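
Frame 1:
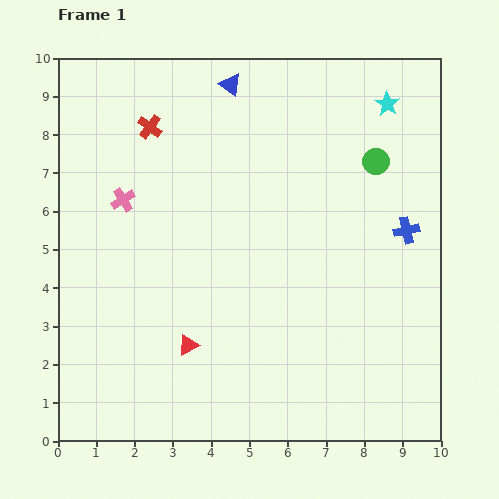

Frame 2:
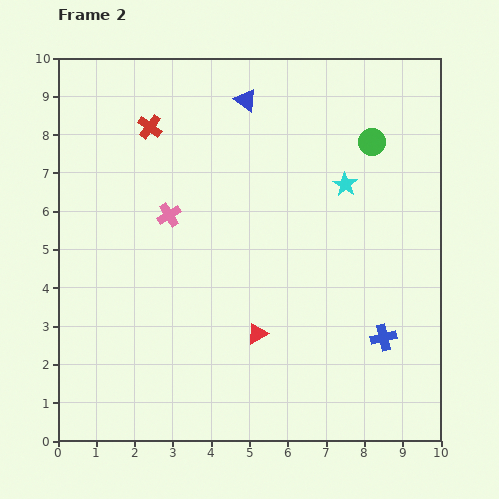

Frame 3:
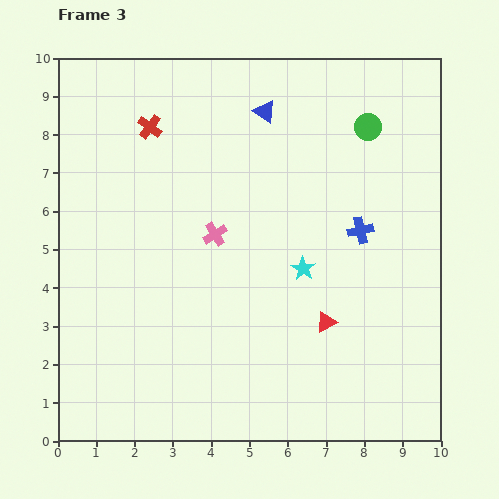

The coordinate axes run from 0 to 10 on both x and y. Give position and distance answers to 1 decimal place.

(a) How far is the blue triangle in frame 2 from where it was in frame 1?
0.6

The blue triangle moved from (4.5, 9.3) to (4.9, 8.9), a distance of √(0.4² + 0.4²) ≈ 0.6.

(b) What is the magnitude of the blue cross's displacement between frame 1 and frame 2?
2.9

The blue cross moved from (9.1, 5.5) to (8.5, 2.7), a distance of √(0.6² + 2.8²) ≈ 2.9.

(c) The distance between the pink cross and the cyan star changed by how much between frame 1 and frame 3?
-4.8

Distance in frame 1: 7.3. Distance in frame 3: 2.5.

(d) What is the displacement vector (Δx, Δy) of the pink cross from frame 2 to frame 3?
(1.2, -0.5)

The pink cross was at (2.9, 5.9) in frame 2 and (4.1, 5.4) in frame 3.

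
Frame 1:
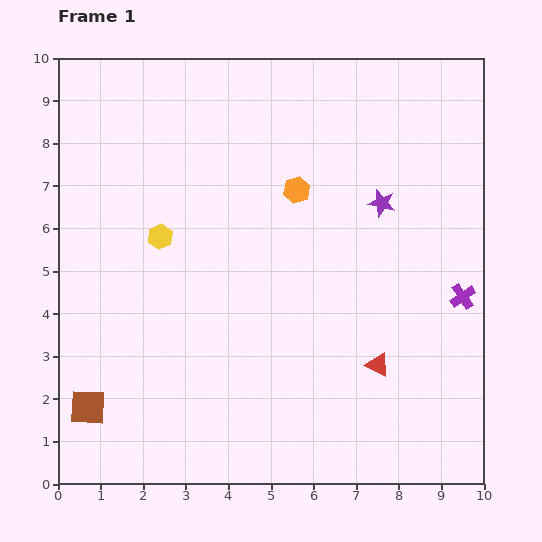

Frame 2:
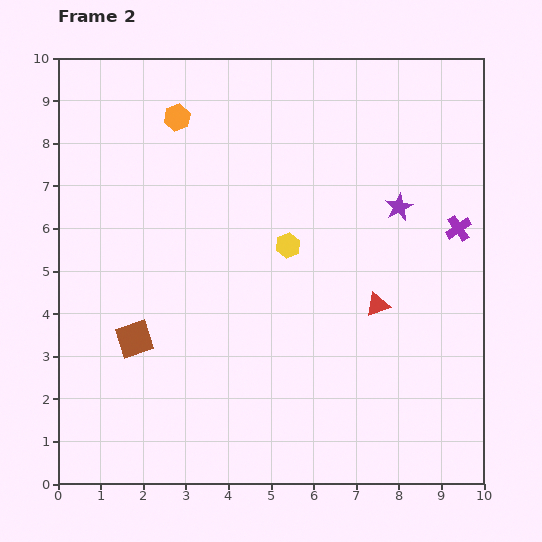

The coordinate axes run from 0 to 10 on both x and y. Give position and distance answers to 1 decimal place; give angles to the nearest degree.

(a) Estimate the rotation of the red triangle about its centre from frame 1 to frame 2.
46° counter-clockwise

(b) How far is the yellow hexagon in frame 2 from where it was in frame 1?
3.0

The yellow hexagon moved from (2.4, 5.8) to (5.4, 5.6), a distance of √(3.0² + 0.2²) ≈ 3.0.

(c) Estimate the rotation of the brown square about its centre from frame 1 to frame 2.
21° counter-clockwise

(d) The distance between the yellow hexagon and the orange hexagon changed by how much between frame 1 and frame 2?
+0.6

Distance in frame 1: 3.4. Distance in frame 2: 4.0.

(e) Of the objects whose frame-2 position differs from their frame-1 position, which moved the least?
the purple star

(moved 0.4)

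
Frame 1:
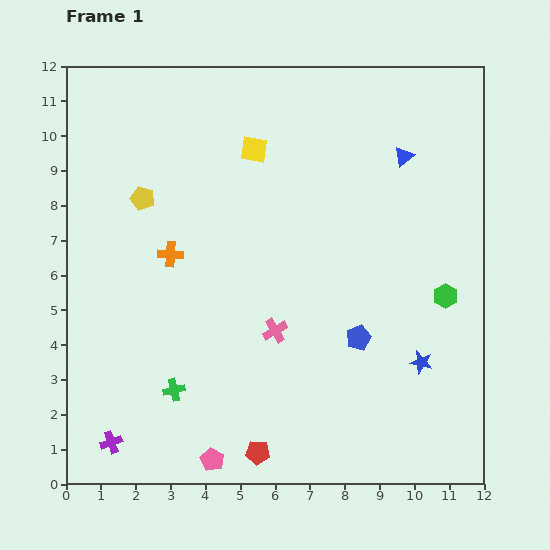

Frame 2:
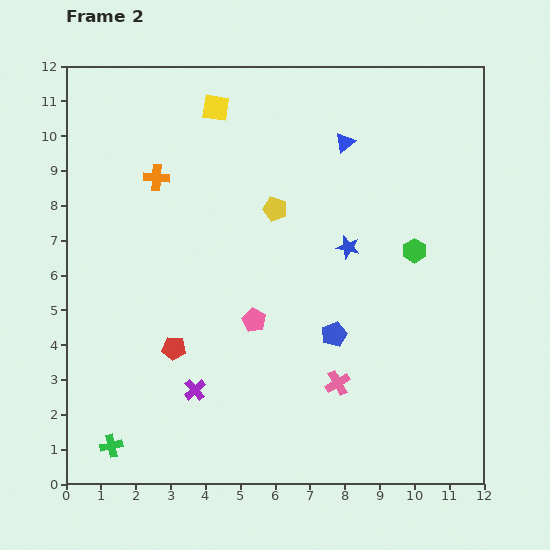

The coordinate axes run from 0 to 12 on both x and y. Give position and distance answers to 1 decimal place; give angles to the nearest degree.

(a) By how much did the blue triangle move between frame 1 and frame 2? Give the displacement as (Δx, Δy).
(-1.7, 0.4)

The blue triangle was at (9.7, 9.4) in frame 1 and (8.0, 9.8) in frame 2.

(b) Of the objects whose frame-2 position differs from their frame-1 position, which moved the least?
the blue pentagon

(moved 0.7)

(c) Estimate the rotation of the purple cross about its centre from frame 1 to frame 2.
22° counter-clockwise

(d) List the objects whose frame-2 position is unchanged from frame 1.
none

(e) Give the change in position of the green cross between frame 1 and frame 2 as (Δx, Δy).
(-1.8, -1.6)

The green cross was at (3.1, 2.7) in frame 1 and (1.3, 1.1) in frame 2.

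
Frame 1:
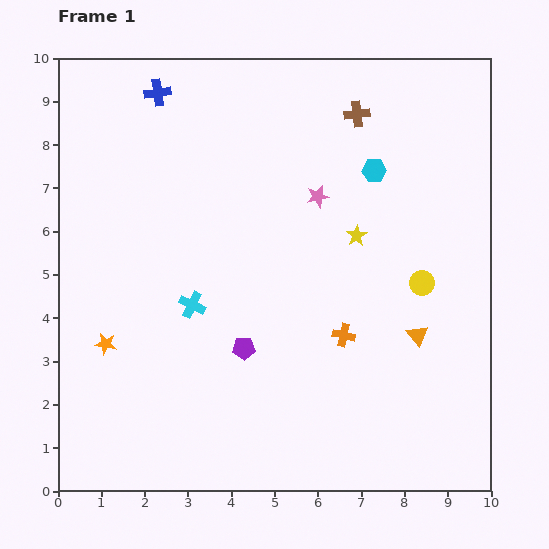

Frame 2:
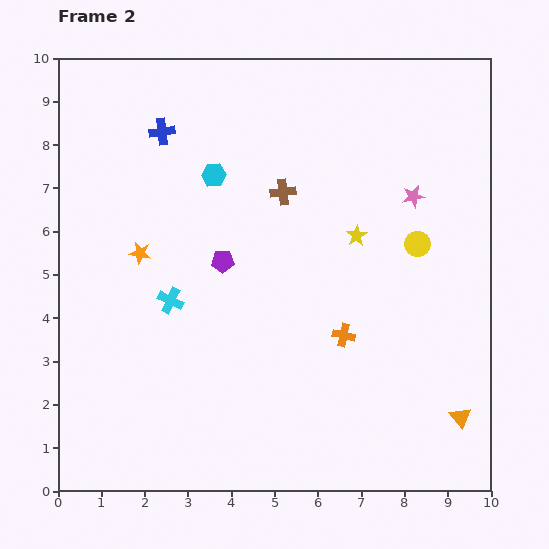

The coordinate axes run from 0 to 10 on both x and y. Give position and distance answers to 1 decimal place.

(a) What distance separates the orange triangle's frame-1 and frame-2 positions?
2.1

The orange triangle moved from (8.3, 3.6) to (9.3, 1.7), a distance of √(1.0² + 1.9²) ≈ 2.1.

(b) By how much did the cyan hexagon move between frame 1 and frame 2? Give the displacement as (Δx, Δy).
(-3.7, -0.1)

The cyan hexagon was at (7.3, 7.4) in frame 1 and (3.6, 7.3) in frame 2.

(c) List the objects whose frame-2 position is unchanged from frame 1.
the yellow star, the orange cross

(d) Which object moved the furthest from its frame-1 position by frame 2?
the cyan hexagon

(moved 3.7; next 2.5)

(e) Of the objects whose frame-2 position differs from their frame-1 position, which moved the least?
the cyan cross

(moved 0.5)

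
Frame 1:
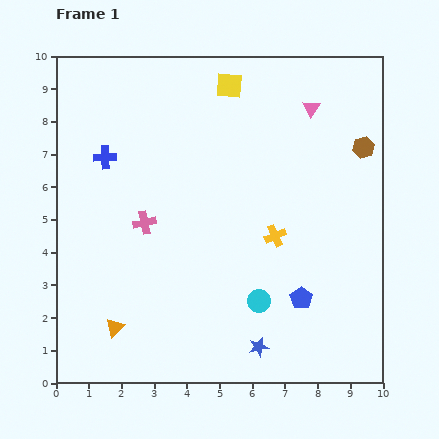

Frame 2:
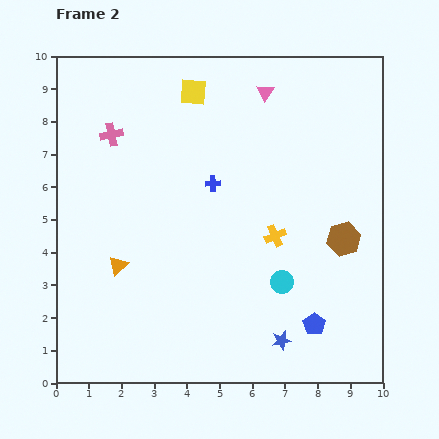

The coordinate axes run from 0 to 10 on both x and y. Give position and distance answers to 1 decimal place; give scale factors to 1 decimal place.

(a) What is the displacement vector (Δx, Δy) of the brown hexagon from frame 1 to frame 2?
(-0.6, -2.8)

The brown hexagon was at (9.4, 7.2) in frame 1 and (8.8, 4.4) in frame 2.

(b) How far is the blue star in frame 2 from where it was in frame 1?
0.7

The blue star moved from (6.2, 1.1) to (6.9, 1.3), a distance of √(0.7² + 0.2²) ≈ 0.7.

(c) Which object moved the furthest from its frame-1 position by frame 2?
the blue cross

(moved 3.4; next 2.9)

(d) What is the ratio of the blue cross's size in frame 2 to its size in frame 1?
0.7×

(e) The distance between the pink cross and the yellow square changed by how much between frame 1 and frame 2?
-2.1

Distance in frame 1: 4.9. Distance in frame 2: 2.8.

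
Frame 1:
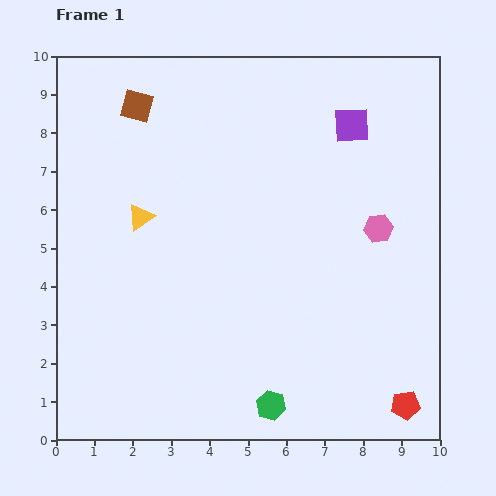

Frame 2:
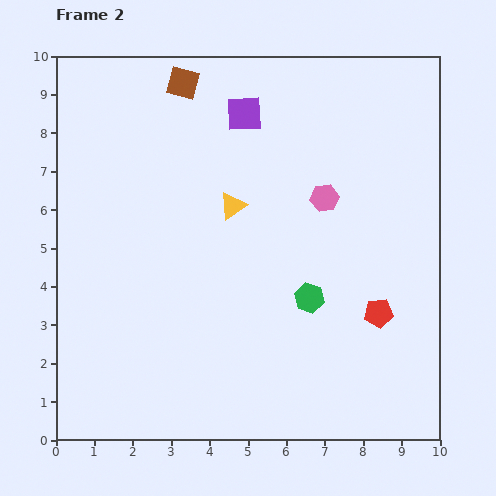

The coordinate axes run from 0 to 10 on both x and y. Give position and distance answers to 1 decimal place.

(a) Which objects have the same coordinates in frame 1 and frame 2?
none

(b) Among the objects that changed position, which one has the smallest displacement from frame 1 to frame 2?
the brown square

(moved 1.3)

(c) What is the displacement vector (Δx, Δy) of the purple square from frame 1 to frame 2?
(-2.8, 0.3)

The purple square was at (7.7, 8.2) in frame 1 and (4.9, 8.5) in frame 2.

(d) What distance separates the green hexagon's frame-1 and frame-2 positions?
3.0

The green hexagon moved from (5.6, 0.9) to (6.6, 3.7), a distance of √(1.0² + 2.8²) ≈ 3.0.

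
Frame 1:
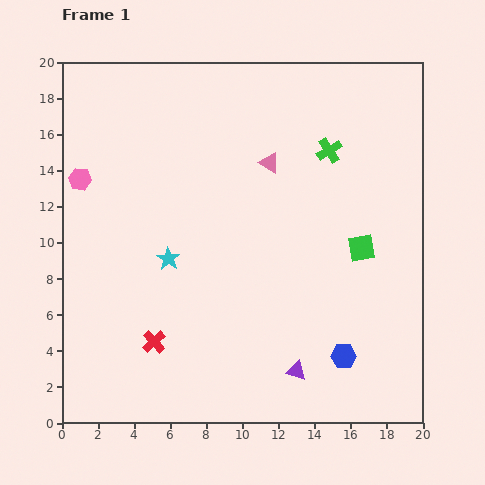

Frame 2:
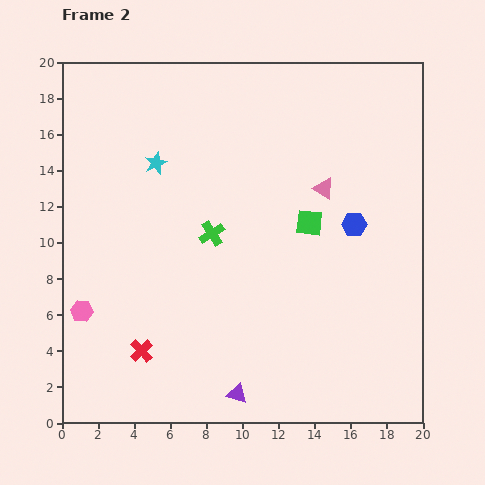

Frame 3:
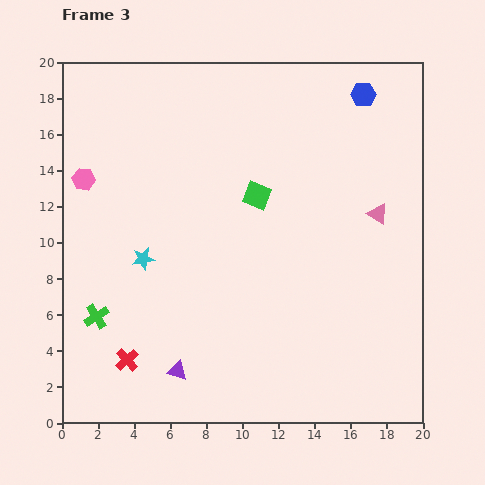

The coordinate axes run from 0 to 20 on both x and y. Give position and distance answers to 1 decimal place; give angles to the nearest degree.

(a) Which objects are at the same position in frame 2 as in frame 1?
none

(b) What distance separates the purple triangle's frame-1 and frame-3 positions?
6.6

The purple triangle moved from (13.0, 2.9) to (6.4, 2.9), a distance of √(6.6² + 0.0²) ≈ 6.6.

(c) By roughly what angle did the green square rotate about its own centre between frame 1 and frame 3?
33° clockwise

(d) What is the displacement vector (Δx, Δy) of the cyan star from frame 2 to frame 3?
(-0.7, -5.3)

The cyan star was at (5.2, 14.4) in frame 2 and (4.5, 9.1) in frame 3.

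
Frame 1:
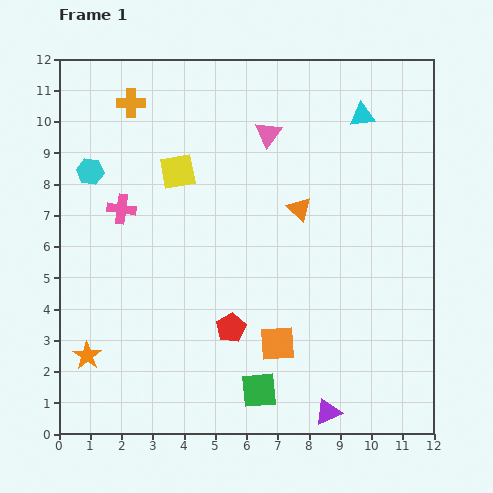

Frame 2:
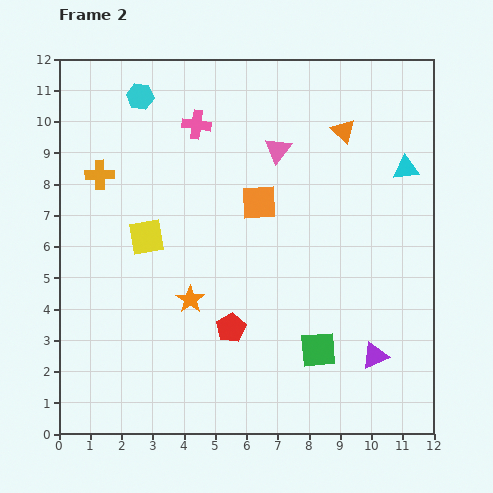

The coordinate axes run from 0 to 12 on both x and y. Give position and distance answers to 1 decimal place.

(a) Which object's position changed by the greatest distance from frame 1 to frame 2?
the orange square

(moved 4.5; next 3.8)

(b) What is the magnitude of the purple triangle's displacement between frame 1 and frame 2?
2.3

The purple triangle moved from (8.6, 0.7) to (10.1, 2.5), a distance of √(1.5² + 1.8²) ≈ 2.3.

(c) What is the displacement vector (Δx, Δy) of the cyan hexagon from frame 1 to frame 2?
(1.6, 2.4)

The cyan hexagon was at (1.0, 8.4) in frame 1 and (2.6, 10.8) in frame 2.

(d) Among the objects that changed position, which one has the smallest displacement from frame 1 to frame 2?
the pink triangle

(moved 0.6)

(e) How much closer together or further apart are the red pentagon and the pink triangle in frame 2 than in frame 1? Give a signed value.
-0.4

Distance in frame 1: 6.3. Distance in frame 2: 5.9.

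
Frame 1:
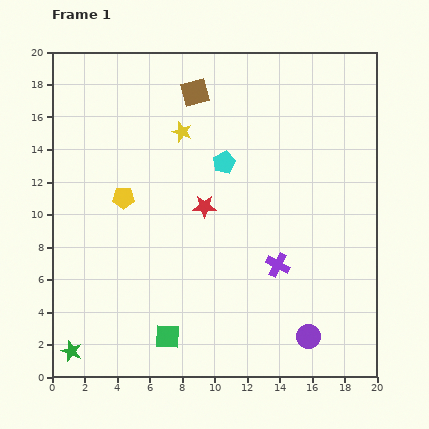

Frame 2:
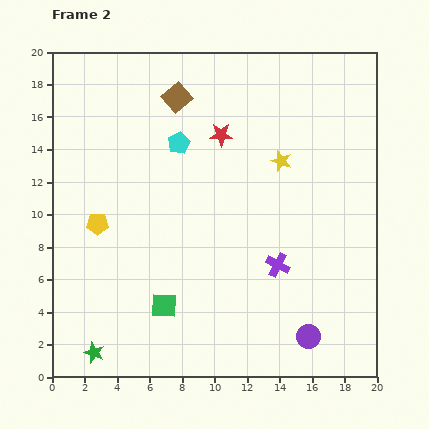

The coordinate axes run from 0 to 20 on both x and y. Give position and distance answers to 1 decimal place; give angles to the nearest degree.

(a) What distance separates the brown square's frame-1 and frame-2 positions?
1.1

The brown square moved from (8.8, 17.5) to (7.7, 17.2), a distance of √(1.1² + 0.3²) ≈ 1.1.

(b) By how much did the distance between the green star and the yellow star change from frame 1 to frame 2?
+1.4

Distance in frame 1: 15.1. Distance in frame 2: 16.5.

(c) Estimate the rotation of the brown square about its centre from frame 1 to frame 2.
26° counter-clockwise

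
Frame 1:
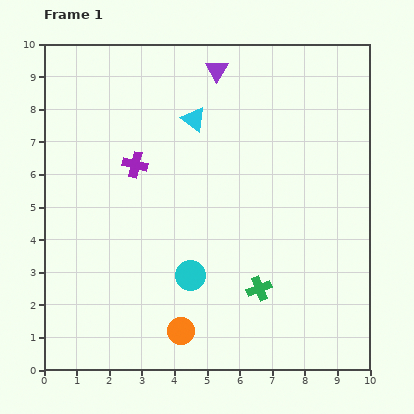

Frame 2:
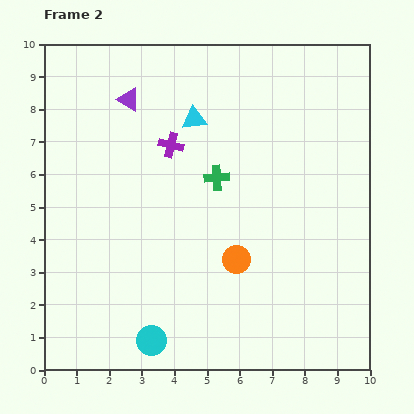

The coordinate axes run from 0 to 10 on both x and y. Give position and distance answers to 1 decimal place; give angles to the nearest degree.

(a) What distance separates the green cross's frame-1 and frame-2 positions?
3.6

The green cross moved from (6.6, 2.5) to (5.3, 5.9), a distance of √(1.3² + 3.4²) ≈ 3.6.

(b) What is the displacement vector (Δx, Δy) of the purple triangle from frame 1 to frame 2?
(-2.7, -0.9)

The purple triangle was at (5.3, 9.2) in frame 1 and (2.6, 8.3) in frame 2.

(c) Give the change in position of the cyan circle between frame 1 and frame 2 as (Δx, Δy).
(-1.2, -2.0)

The cyan circle was at (4.5, 2.9) in frame 1 and (3.3, 0.9) in frame 2.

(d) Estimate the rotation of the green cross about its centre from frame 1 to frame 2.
17° clockwise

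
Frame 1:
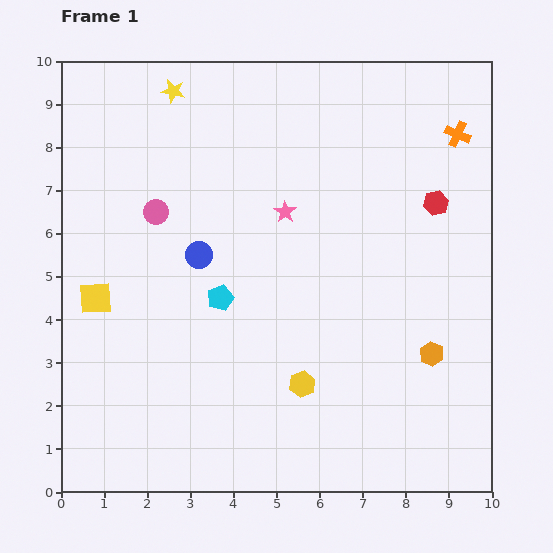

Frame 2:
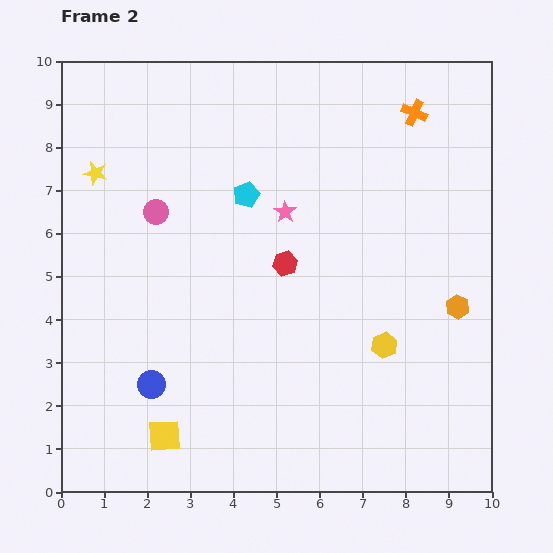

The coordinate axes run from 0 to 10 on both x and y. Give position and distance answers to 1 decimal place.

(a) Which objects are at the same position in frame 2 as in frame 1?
the pink circle, the pink star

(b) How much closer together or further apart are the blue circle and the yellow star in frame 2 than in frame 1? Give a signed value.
+1.3

Distance in frame 1: 3.8. Distance in frame 2: 5.1.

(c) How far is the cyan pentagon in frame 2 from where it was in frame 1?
2.5

The cyan pentagon moved from (3.7, 4.5) to (4.3, 6.9), a distance of √(0.6² + 2.4²) ≈ 2.5.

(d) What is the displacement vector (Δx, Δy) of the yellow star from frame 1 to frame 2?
(-1.8, -1.9)

The yellow star was at (2.6, 9.3) in frame 1 and (0.8, 7.4) in frame 2.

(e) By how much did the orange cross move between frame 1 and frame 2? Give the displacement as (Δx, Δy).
(-1.0, 0.5)

The orange cross was at (9.2, 8.3) in frame 1 and (8.2, 8.8) in frame 2.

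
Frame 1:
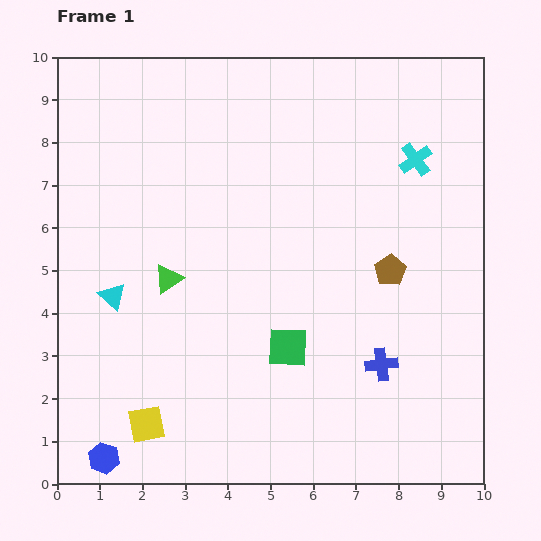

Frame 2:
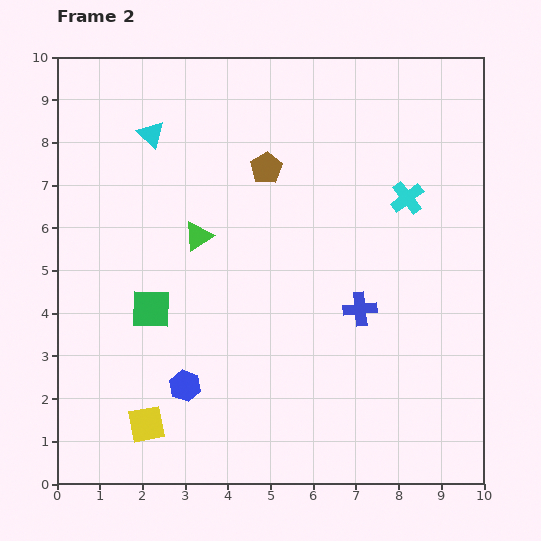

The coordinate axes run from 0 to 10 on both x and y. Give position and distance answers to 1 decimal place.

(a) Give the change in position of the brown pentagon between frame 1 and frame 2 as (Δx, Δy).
(-2.9, 2.4)

The brown pentagon was at (7.8, 5.0) in frame 1 and (4.9, 7.4) in frame 2.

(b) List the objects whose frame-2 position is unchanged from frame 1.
the yellow square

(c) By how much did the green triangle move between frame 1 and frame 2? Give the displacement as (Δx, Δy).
(0.7, 1.0)

The green triangle was at (2.6, 4.8) in frame 1 and (3.3, 5.8) in frame 2.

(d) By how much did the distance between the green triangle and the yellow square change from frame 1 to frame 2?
+1.2

Distance in frame 1: 3.4. Distance in frame 2: 4.6.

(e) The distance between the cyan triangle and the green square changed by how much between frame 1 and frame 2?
-0.2

Distance in frame 1: 4.3. Distance in frame 2: 4.1.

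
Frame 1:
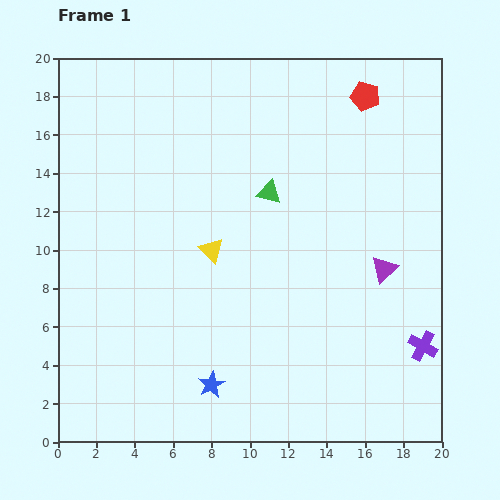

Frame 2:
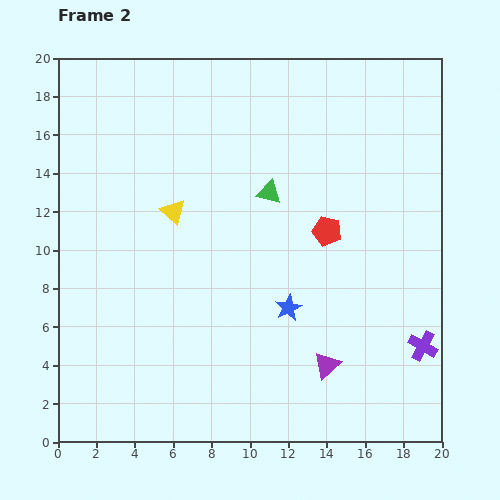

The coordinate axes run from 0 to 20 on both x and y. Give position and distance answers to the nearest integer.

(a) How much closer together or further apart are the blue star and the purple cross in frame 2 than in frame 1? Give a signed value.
-4

Distance in frame 1: 11. Distance in frame 2: 7.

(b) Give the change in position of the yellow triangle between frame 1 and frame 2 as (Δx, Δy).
(-2, 2)

The yellow triangle was at (8, 10) in frame 1 and (6, 12) in frame 2.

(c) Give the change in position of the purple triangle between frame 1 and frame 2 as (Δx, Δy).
(-3, -5)

The purple triangle was at (17, 9) in frame 1 and (14, 4) in frame 2.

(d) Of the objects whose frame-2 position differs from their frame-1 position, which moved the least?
the yellow triangle

(moved 3)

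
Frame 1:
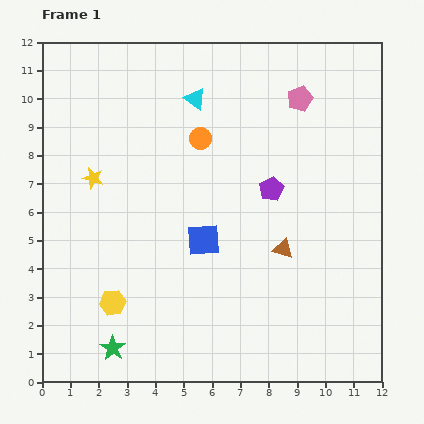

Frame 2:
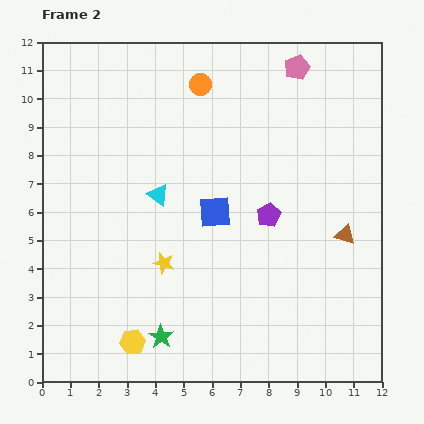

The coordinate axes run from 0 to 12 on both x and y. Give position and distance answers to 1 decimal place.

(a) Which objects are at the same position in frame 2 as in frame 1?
none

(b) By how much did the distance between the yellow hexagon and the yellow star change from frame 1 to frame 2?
-1.5

Distance in frame 1: 4.5. Distance in frame 2: 3.0.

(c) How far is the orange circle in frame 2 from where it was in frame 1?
1.9

The orange circle moved from (5.6, 8.6) to (5.6, 10.5), a distance of √(0.0² + 1.9²) ≈ 1.9.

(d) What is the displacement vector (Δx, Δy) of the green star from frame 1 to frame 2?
(1.7, 0.4)

The green star was at (2.5, 1.2) in frame 1 and (4.2, 1.6) in frame 2.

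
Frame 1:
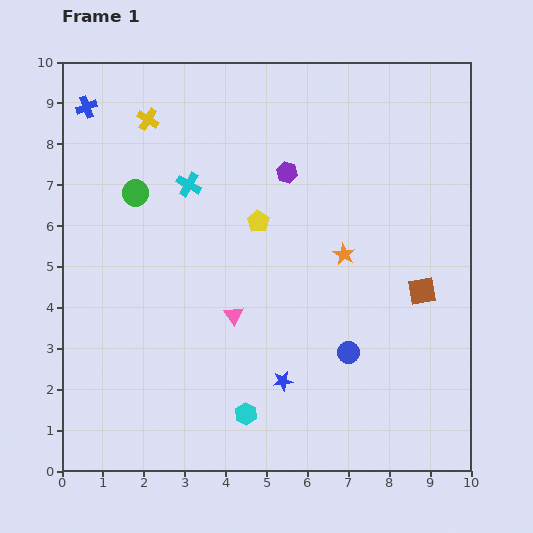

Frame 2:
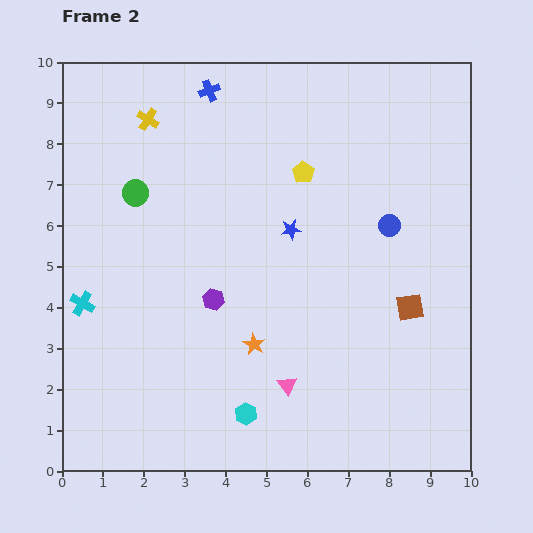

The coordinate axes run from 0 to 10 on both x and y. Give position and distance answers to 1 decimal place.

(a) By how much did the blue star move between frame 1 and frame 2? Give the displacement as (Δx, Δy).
(0.2, 3.7)

The blue star was at (5.4, 2.2) in frame 1 and (5.6, 5.9) in frame 2.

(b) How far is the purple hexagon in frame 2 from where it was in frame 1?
3.6

The purple hexagon moved from (5.5, 7.3) to (3.7, 4.2), a distance of √(1.8² + 3.1²) ≈ 3.6.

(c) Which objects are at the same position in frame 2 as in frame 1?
the green circle, the cyan hexagon, the yellow cross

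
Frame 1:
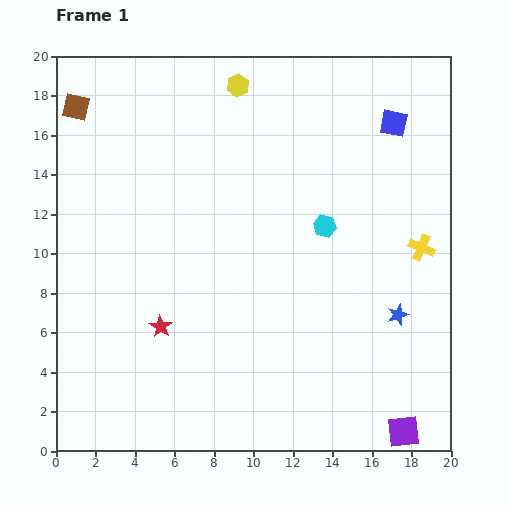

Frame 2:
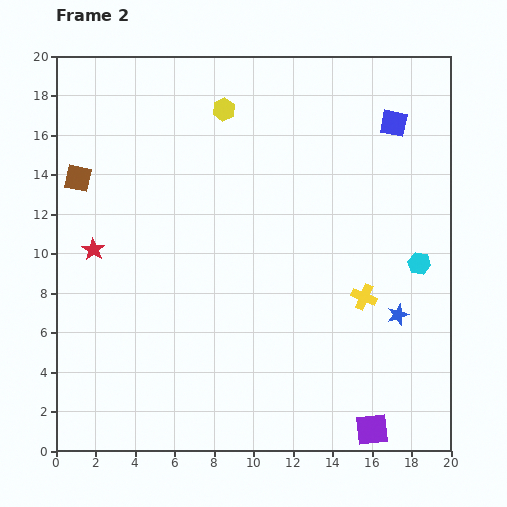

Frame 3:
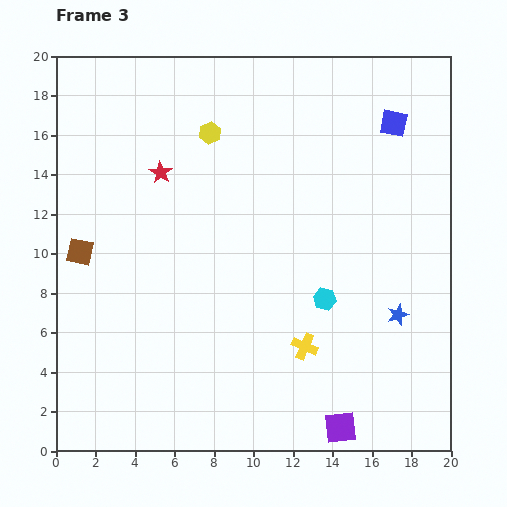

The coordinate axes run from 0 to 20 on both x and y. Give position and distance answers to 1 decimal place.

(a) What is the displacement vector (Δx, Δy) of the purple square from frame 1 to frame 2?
(-1.6, 0.1)

The purple square was at (17.6, 1.0) in frame 1 and (16.0, 1.1) in frame 2.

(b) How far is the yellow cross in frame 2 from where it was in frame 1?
3.8

The yellow cross moved from (18.5, 10.3) to (15.6, 7.8), a distance of √(2.9² + 2.5²) ≈ 3.8.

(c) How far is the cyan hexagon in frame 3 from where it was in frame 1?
3.7

The cyan hexagon moved from (13.6, 11.4) to (13.6, 7.7), a distance of √(0.0² + 3.7²) ≈ 3.7.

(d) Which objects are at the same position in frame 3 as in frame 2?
the blue square, the blue star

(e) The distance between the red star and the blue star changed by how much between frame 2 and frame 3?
-1.7

Distance in frame 2: 15.7. Distance in frame 3: 14.0.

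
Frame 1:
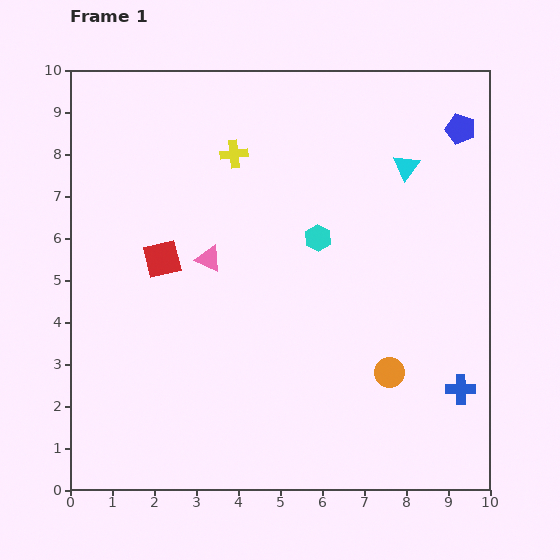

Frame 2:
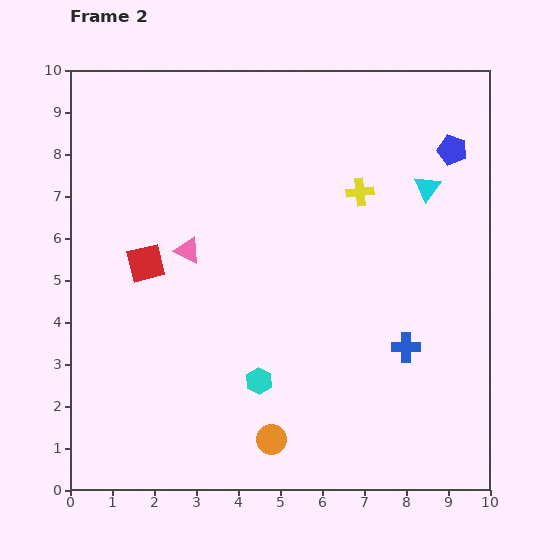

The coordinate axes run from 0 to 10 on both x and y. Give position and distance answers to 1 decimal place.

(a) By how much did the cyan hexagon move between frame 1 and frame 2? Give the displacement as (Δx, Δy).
(-1.4, -3.4)

The cyan hexagon was at (5.9, 6.0) in frame 1 and (4.5, 2.6) in frame 2.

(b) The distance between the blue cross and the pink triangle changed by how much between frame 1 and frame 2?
-1.1

Distance in frame 1: 6.8. Distance in frame 2: 5.7.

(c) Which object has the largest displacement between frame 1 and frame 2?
the cyan hexagon

(moved 3.7; next 3.2)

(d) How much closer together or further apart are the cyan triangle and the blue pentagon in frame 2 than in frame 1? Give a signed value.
-0.5

Distance in frame 1: 1.6. Distance in frame 2: 1.1.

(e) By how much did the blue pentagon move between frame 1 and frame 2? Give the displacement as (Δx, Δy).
(-0.2, -0.5)

The blue pentagon was at (9.3, 8.6) in frame 1 and (9.1, 8.1) in frame 2.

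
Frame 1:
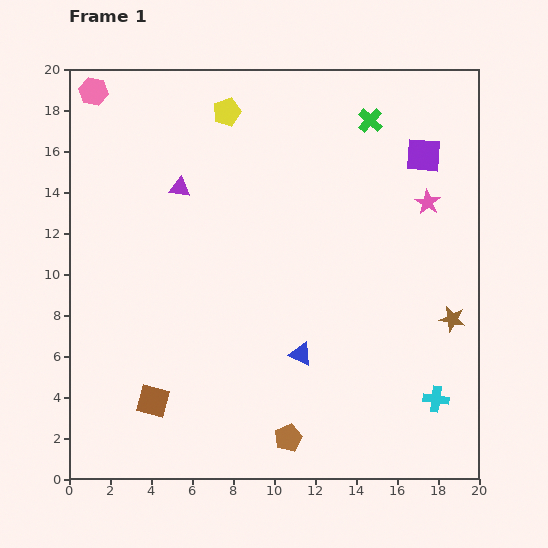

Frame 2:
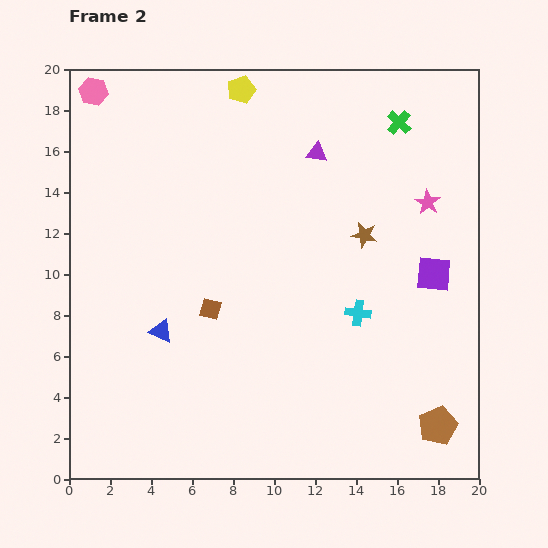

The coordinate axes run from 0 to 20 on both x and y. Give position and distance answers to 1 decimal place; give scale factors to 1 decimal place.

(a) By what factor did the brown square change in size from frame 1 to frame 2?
0.6×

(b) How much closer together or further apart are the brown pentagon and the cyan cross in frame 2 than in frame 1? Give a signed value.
-0.7

Distance in frame 1: 7.4. Distance in frame 2: 6.7.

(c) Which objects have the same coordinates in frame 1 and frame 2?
the pink hexagon, the pink star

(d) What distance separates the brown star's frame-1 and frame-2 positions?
5.9

The brown star moved from (18.7, 7.8) to (14.4, 11.9), a distance of √(4.3² + 4.1²) ≈ 5.9.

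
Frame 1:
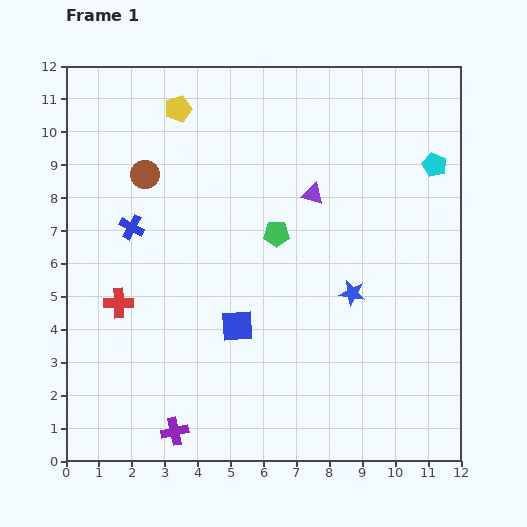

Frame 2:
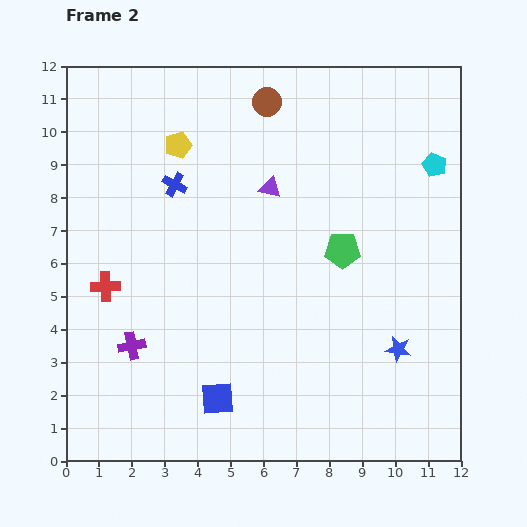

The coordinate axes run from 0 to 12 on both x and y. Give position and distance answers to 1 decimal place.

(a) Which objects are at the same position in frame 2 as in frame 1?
the cyan pentagon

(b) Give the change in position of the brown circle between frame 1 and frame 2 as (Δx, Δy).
(3.7, 2.2)

The brown circle was at (2.4, 8.7) in frame 1 and (6.1, 10.9) in frame 2.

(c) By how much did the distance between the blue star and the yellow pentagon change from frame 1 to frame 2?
+1.4

Distance in frame 1: 7.7. Distance in frame 2: 9.1.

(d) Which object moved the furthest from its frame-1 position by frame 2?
the brown circle

(moved 4.3; next 2.9)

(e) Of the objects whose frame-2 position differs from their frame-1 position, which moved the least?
the red cross

(moved 0.6)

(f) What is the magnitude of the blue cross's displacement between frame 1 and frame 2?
1.8

The blue cross moved from (2.0, 7.1) to (3.3, 8.4), a distance of √(1.3² + 1.3²) ≈ 1.8.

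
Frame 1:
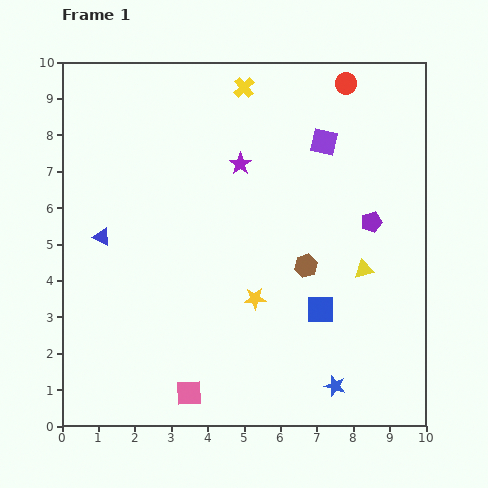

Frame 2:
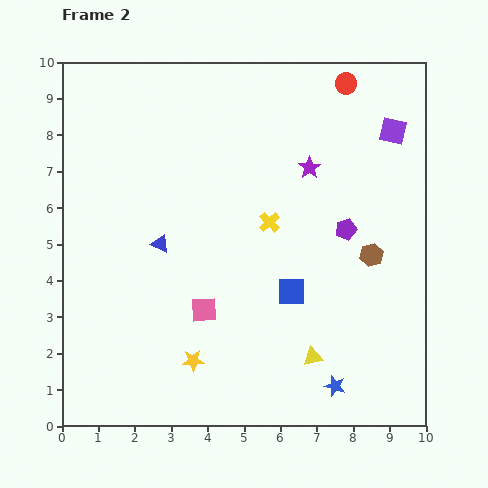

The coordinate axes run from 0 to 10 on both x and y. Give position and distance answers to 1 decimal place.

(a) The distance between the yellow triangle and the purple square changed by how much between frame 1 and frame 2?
+2.9

Distance in frame 1: 3.7. Distance in frame 2: 6.6.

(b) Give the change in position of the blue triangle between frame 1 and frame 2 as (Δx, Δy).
(1.6, -0.2)

The blue triangle was at (1.1, 5.2) in frame 1 and (2.7, 5.0) in frame 2.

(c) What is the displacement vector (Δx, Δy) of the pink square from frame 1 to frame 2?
(0.4, 2.3)

The pink square was at (3.5, 0.9) in frame 1 and (3.9, 3.2) in frame 2.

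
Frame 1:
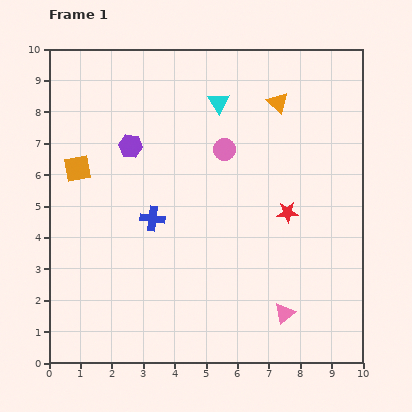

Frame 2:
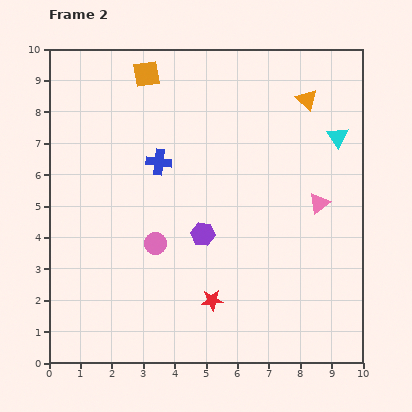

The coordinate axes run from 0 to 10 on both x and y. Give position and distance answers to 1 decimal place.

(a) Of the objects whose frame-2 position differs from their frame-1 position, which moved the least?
the orange triangle

(moved 0.9)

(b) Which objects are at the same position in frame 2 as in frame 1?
none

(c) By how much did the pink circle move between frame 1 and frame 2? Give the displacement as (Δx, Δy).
(-2.2, -3.0)

The pink circle was at (5.6, 6.8) in frame 1 and (3.4, 3.8) in frame 2.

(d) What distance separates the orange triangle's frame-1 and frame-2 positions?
0.9

The orange triangle moved from (7.3, 8.3) to (8.2, 8.4), a distance of √(0.9² + 0.1²) ≈ 0.9.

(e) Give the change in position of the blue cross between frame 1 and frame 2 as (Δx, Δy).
(0.2, 1.8)

The blue cross was at (3.3, 4.6) in frame 1 and (3.5, 6.4) in frame 2.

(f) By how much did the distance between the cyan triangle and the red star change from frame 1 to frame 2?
+2.5

Distance in frame 1: 4.1. Distance in frame 2: 6.6.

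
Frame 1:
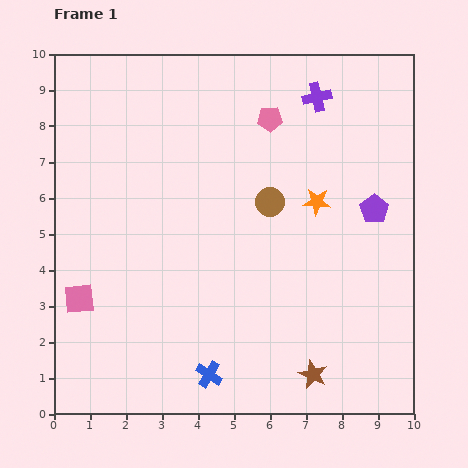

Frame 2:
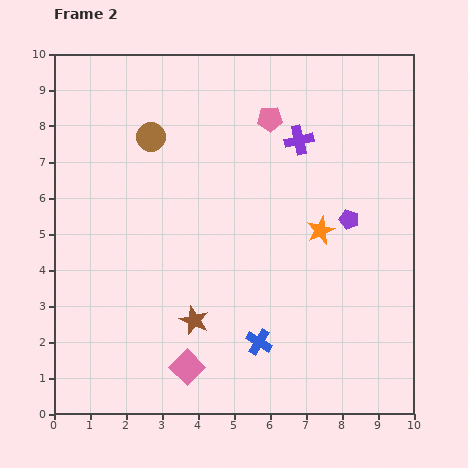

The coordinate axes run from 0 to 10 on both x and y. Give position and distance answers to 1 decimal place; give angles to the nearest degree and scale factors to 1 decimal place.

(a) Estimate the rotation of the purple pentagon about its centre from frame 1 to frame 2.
20° counter-clockwise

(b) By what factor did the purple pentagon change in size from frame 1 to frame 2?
0.7×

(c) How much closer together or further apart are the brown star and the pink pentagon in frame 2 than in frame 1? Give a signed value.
-1.2

Distance in frame 1: 7.2. Distance in frame 2: 6.0.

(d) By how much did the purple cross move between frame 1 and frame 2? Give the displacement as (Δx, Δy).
(-0.5, -1.2)

The purple cross was at (7.3, 8.8) in frame 1 and (6.8, 7.6) in frame 2.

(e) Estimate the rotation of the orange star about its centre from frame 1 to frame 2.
27° counter-clockwise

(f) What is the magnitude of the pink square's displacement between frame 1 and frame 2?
3.6

The pink square moved from (0.7, 3.2) to (3.7, 1.3), a distance of √(3.0² + 1.9²) ≈ 3.6.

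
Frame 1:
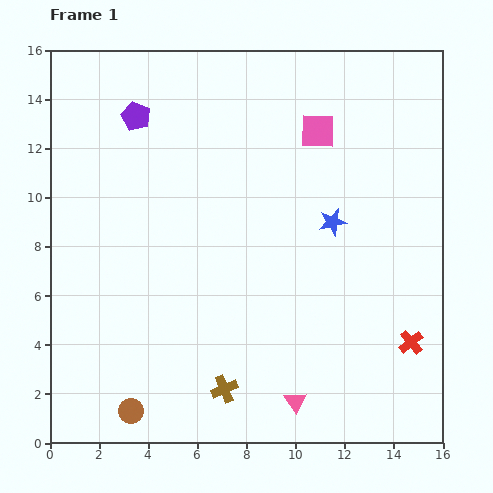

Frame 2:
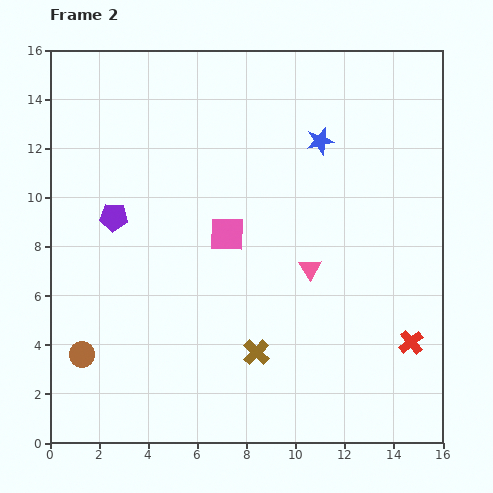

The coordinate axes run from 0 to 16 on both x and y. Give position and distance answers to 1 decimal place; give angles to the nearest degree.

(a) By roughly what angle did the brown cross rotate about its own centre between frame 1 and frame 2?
23° counter-clockwise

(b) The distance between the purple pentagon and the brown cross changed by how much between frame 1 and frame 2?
-3.7

Distance in frame 1: 11.7. Distance in frame 2: 8.0.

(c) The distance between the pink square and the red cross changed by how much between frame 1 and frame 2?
-0.7

Distance in frame 1: 9.4. Distance in frame 2: 8.7.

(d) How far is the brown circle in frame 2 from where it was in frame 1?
3.0

The brown circle moved from (3.3, 1.3) to (1.3, 3.6), a distance of √(2.0² + 2.3²) ≈ 3.0.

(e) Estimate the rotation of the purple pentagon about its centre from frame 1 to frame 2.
21° counter-clockwise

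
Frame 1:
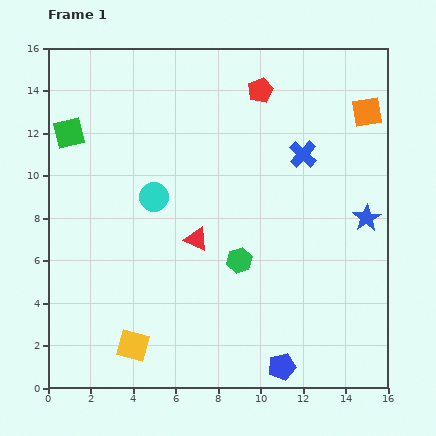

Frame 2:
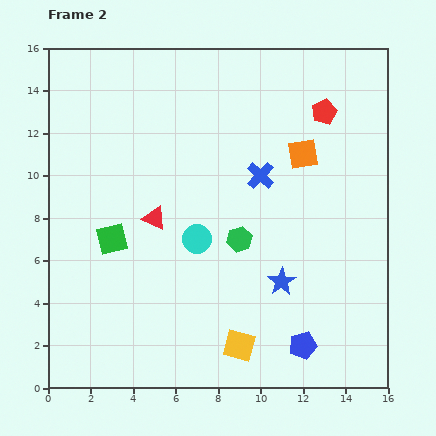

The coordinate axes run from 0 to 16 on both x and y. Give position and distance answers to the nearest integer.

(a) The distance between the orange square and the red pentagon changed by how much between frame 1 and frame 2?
-3

Distance in frame 1: 5. Distance in frame 2: 2.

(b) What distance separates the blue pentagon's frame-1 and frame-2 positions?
1

The blue pentagon moved from (11, 1) to (12, 2), a distance of √(1² + 1²) ≈ 1.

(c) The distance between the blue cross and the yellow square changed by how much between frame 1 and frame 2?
-4

Distance in frame 1: 12. Distance in frame 2: 8.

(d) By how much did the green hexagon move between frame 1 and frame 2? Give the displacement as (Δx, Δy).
(0, 1)

The green hexagon was at (9, 6) in frame 1 and (9, 7) in frame 2.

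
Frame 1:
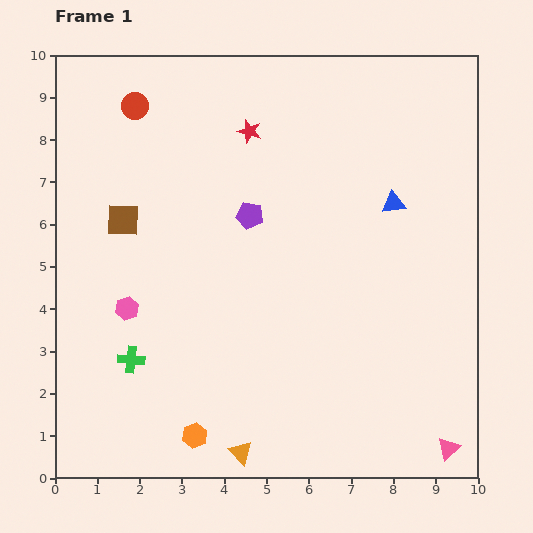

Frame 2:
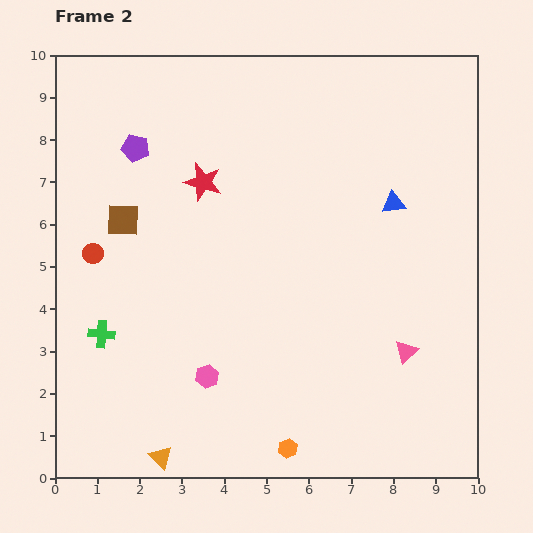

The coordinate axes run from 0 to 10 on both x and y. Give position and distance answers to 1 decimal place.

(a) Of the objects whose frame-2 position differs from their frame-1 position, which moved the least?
the green cross

(moved 0.9)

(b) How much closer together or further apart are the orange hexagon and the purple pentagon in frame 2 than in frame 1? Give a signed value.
+2.6

Distance in frame 1: 5.4. Distance in frame 2: 8.0.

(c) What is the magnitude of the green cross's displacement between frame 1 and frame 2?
0.9

The green cross moved from (1.8, 2.8) to (1.1, 3.4), a distance of √(0.7² + 0.6²) ≈ 0.9.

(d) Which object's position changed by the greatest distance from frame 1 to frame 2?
the red circle

(moved 3.6; next 3.1)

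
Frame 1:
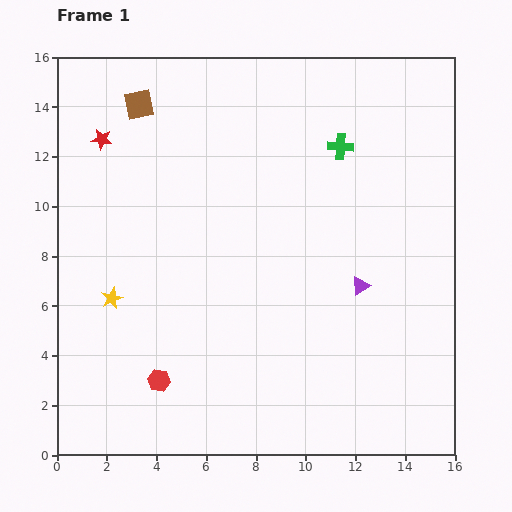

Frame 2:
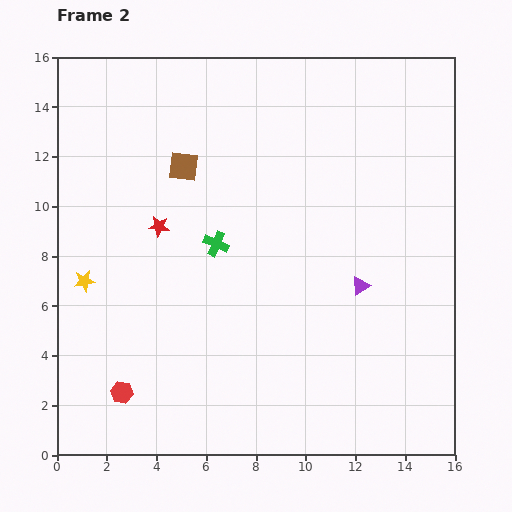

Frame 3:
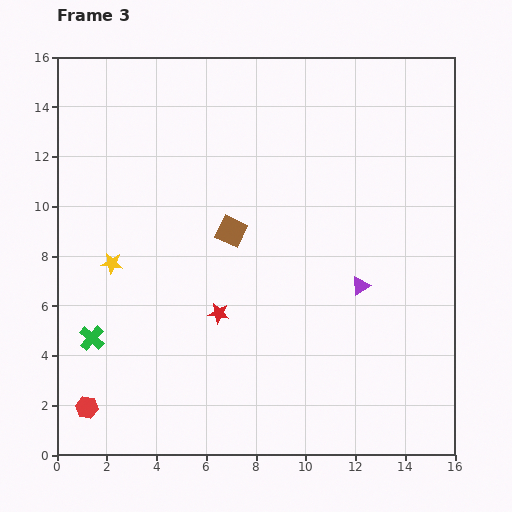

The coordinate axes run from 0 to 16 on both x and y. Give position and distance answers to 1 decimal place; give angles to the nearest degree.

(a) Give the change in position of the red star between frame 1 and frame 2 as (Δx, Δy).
(2.3, -3.5)

The red star was at (1.8, 12.7) in frame 1 and (4.1, 9.2) in frame 2.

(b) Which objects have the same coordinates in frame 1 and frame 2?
the purple triangle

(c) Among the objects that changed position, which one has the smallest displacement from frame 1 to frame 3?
the yellow star

(moved 1.4)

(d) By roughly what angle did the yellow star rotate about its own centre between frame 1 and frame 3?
31° clockwise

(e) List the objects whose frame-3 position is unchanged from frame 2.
the purple triangle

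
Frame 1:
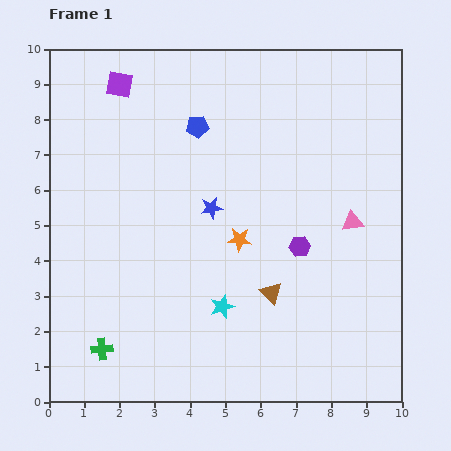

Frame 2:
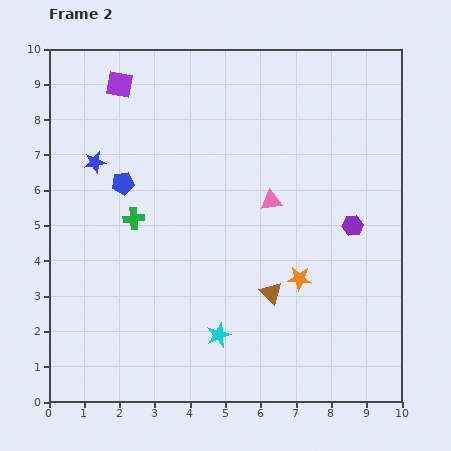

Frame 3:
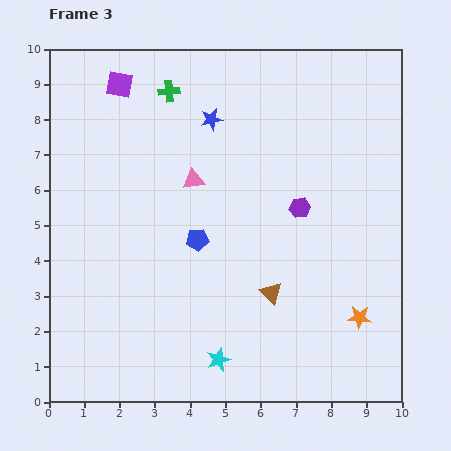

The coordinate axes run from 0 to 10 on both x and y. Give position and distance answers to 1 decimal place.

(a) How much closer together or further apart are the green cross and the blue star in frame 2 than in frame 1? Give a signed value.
-3.2

Distance in frame 1: 5.1. Distance in frame 2: 1.9.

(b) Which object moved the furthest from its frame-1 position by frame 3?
the green cross

(moved 7.5; next 4.7)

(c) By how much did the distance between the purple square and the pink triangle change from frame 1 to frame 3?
-4.3

Distance in frame 1: 7.7. Distance in frame 3: 3.4.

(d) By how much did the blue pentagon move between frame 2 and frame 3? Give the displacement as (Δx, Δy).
(2.1, -1.6)

The blue pentagon was at (2.1, 6.2) in frame 2 and (4.2, 4.6) in frame 3.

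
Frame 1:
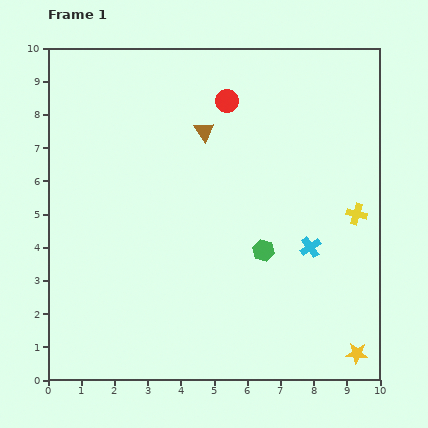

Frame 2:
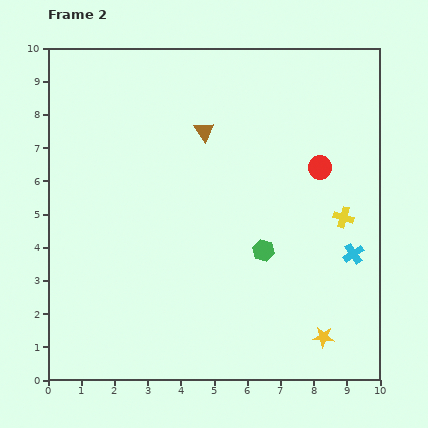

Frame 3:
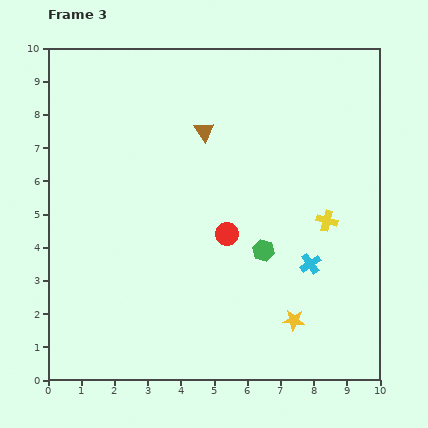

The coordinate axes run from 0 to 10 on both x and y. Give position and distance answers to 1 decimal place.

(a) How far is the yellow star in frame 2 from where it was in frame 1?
1.1

The yellow star moved from (9.3, 0.8) to (8.3, 1.3), a distance of √(1.0² + 0.5²) ≈ 1.1.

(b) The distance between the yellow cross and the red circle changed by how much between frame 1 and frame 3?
-2.2

Distance in frame 1: 5.2. Distance in frame 3: 3.0.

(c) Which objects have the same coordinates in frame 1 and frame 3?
the green hexagon, the brown triangle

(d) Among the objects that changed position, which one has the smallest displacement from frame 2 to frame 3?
the yellow cross

(moved 0.5)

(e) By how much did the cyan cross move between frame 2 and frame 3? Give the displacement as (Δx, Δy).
(-1.3, -0.3)

The cyan cross was at (9.2, 3.8) in frame 2 and (7.9, 3.5) in frame 3.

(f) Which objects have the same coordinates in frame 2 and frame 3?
the green hexagon, the brown triangle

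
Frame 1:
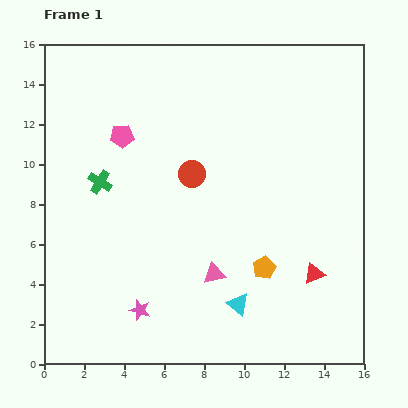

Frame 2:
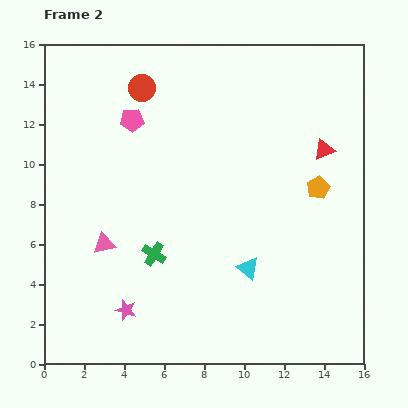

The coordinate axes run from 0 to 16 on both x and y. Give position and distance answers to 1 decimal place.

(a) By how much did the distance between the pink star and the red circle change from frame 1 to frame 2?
+3.8

Distance in frame 1: 7.3. Distance in frame 2: 11.1.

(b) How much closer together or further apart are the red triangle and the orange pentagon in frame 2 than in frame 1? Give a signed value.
-0.6

Distance in frame 1: 2.5. Distance in frame 2: 1.9.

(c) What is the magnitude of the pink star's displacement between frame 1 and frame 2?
0.7

The pink star moved from (4.8, 2.7) to (4.1, 2.7), a distance of √(0.7² + 0.0²) ≈ 0.7.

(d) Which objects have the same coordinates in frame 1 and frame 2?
none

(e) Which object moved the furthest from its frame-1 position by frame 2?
the red triangle

(moved 6.2; next 5.7)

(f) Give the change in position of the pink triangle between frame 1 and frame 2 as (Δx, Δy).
(-5.5, 1.5)

The pink triangle was at (8.5, 4.5) in frame 1 and (3.0, 6.0) in frame 2.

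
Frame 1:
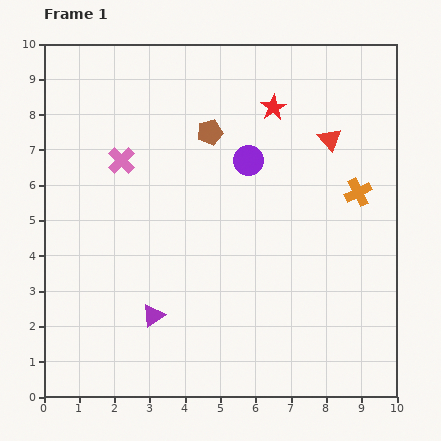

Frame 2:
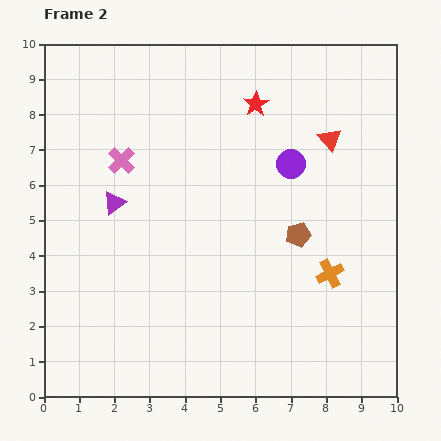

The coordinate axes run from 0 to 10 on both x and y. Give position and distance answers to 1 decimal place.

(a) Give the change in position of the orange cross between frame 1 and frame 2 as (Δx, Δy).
(-0.8, -2.3)

The orange cross was at (8.9, 5.8) in frame 1 and (8.1, 3.5) in frame 2.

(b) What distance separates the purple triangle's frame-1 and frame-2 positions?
3.4

The purple triangle moved from (3.1, 2.3) to (2.0, 5.5), a distance of √(1.1² + 3.2²) ≈ 3.4.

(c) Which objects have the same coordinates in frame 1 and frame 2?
the pink cross, the red triangle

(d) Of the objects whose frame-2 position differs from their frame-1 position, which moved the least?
the red star

(moved 0.5)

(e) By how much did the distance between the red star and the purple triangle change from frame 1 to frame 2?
-1.9

Distance in frame 1: 6.8. Distance in frame 2: 4.9.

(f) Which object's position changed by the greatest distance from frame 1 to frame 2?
the brown pentagon

(moved 3.8; next 3.4)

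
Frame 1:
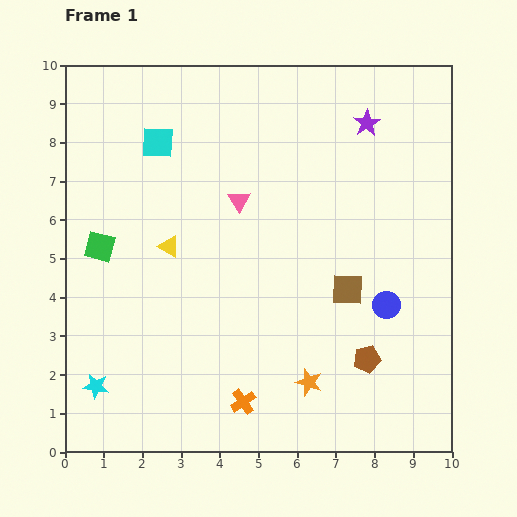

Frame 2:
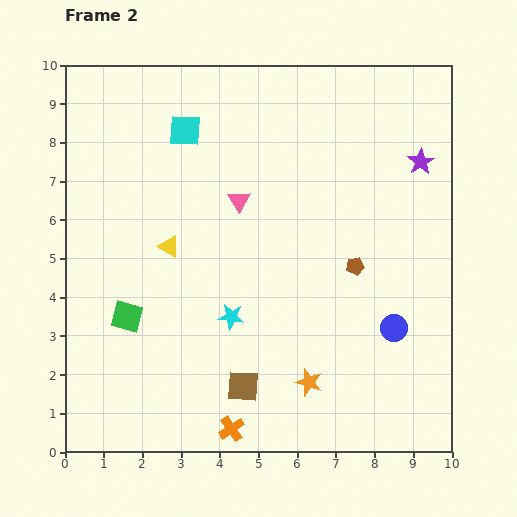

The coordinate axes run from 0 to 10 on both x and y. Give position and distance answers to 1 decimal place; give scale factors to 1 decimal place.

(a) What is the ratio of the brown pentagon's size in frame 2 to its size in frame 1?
0.7×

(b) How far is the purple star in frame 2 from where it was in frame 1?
1.7

The purple star moved from (7.8, 8.5) to (9.2, 7.5), a distance of √(1.4² + 1.0²) ≈ 1.7.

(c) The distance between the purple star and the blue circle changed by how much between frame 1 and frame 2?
-0.3

Distance in frame 1: 4.7. Distance in frame 2: 4.4.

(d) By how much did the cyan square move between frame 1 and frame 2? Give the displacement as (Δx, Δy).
(0.7, 0.3)

The cyan square was at (2.4, 8.0) in frame 1 and (3.1, 8.3) in frame 2.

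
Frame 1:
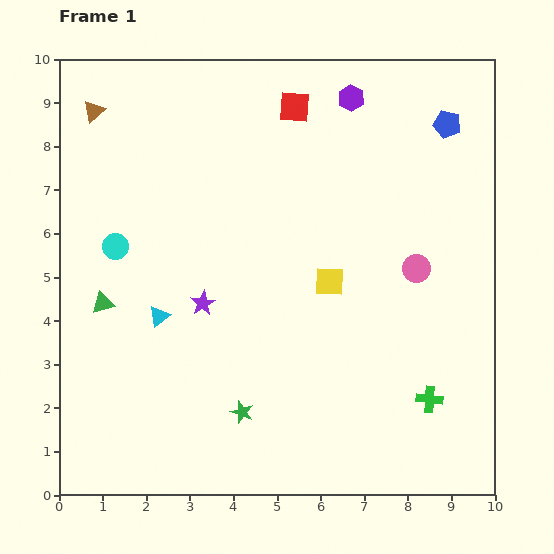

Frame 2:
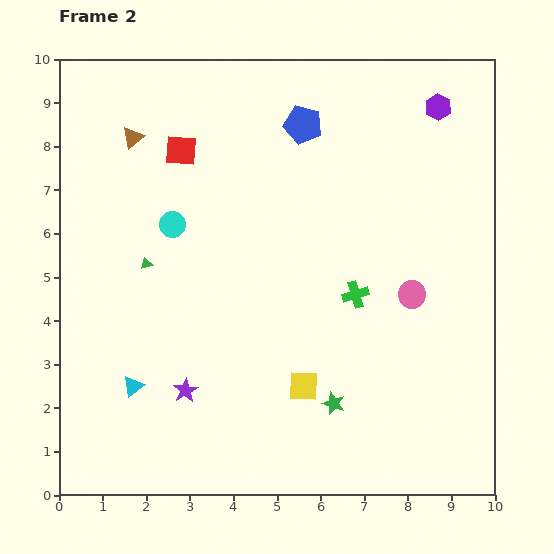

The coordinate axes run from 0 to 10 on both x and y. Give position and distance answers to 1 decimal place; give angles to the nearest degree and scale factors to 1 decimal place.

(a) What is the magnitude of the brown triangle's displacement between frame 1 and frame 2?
1.1

The brown triangle moved from (0.8, 8.8) to (1.7, 8.2), a distance of √(0.9² + 0.6²) ≈ 1.1.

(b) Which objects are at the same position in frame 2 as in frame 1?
none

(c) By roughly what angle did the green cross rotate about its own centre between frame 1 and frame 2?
23° counter-clockwise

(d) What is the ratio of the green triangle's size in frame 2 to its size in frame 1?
0.6×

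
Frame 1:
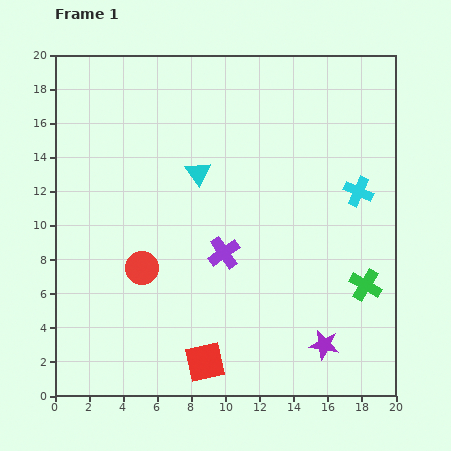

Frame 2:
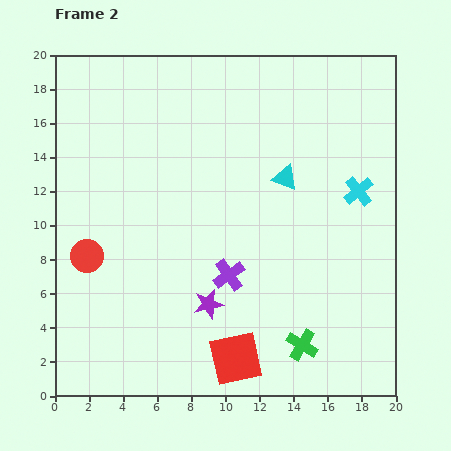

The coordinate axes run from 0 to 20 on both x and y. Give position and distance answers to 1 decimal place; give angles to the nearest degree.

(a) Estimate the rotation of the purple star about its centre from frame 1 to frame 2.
23° counter-clockwise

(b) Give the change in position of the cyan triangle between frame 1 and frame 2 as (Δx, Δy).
(5.1, -0.3)

The cyan triangle was at (8.4, 13.1) in frame 1 and (13.5, 12.8) in frame 2.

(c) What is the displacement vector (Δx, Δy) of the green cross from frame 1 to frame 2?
(-3.7, -3.5)

The green cross was at (18.2, 6.5) in frame 1 and (14.5, 3.0) in frame 2.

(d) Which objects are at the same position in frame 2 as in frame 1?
the cyan cross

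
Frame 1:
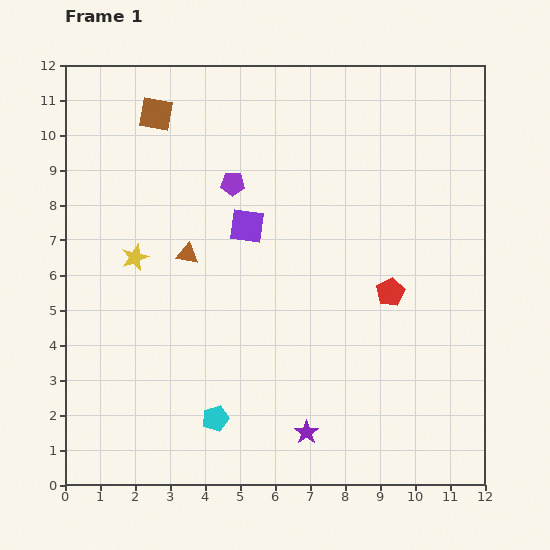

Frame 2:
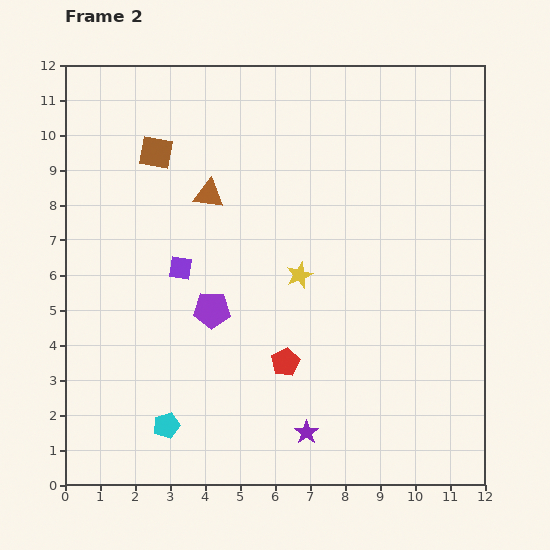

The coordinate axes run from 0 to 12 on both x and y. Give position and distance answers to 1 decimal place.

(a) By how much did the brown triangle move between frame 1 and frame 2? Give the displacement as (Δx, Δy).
(0.6, 1.7)

The brown triangle was at (3.5, 6.6) in frame 1 and (4.1, 8.3) in frame 2.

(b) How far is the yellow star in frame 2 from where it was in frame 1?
4.7

The yellow star moved from (2.0, 6.5) to (6.7, 6.0), a distance of √(4.7² + 0.5²) ≈ 4.7.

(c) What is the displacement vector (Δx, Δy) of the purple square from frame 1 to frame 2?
(-1.9, -1.2)

The purple square was at (5.2, 7.4) in frame 1 and (3.3, 6.2) in frame 2.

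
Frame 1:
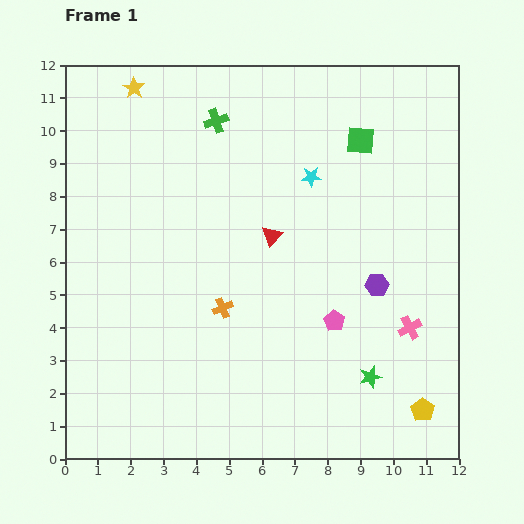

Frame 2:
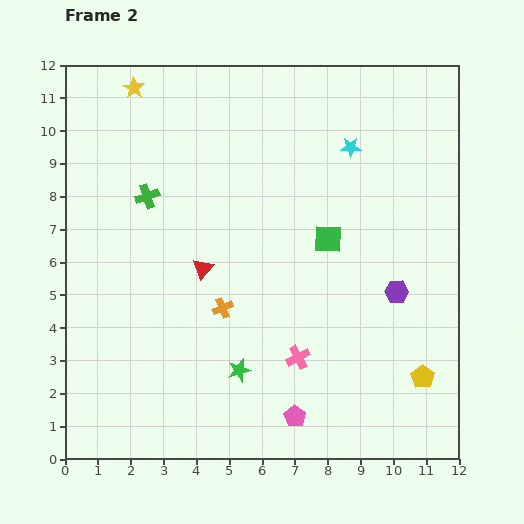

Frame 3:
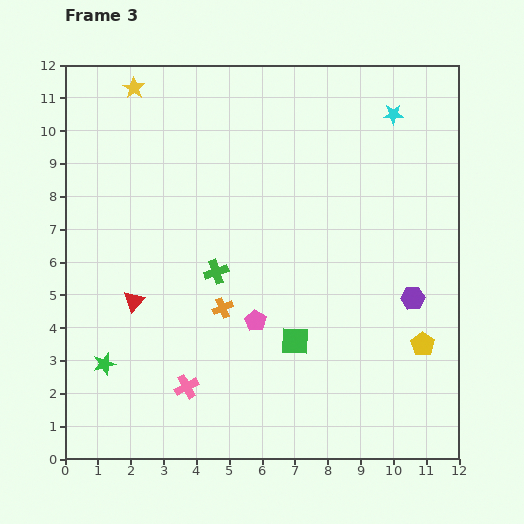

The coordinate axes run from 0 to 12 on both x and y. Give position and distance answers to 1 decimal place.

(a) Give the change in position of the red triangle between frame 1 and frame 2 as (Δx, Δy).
(-2.1, -1.0)

The red triangle was at (6.3, 6.8) in frame 1 and (4.2, 5.8) in frame 2.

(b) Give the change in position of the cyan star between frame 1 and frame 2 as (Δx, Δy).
(1.2, 0.9)

The cyan star was at (7.5, 8.6) in frame 1 and (8.7, 9.5) in frame 2.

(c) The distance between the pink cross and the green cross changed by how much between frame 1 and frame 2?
-1.9

Distance in frame 1: 8.6. Distance in frame 2: 6.7.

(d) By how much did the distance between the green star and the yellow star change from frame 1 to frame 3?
-3.0

Distance in frame 1: 11.4. Distance in frame 3: 8.4.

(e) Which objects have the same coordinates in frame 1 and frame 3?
the orange cross, the yellow star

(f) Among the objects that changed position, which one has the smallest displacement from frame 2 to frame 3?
the purple hexagon

(moved 0.5)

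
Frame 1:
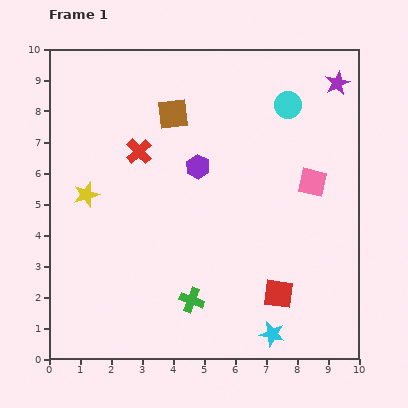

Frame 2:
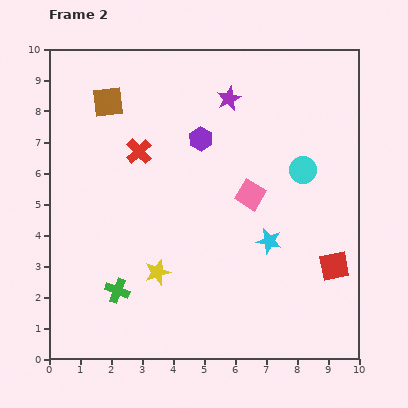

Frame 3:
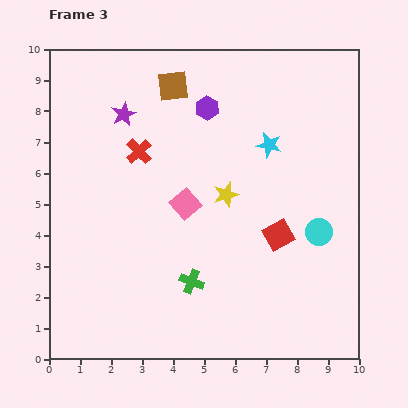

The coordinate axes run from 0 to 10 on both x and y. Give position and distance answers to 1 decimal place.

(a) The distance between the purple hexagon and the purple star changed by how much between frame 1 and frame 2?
-3.6

Distance in frame 1: 5.2. Distance in frame 2: 1.6.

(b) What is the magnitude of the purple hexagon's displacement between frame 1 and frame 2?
0.9

The purple hexagon moved from (4.8, 6.2) to (4.9, 7.1), a distance of √(0.1² + 0.9²) ≈ 0.9.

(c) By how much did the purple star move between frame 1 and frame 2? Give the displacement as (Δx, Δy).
(-3.5, -0.5)

The purple star was at (9.3, 8.9) in frame 1 and (5.8, 8.4) in frame 2.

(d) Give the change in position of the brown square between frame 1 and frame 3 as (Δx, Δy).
(0.0, 0.9)

The brown square was at (4.0, 7.9) in frame 1 and (4.0, 8.8) in frame 3.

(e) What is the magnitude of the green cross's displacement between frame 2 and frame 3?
2.4

The green cross moved from (2.2, 2.2) to (4.6, 2.5), a distance of √(2.4² + 0.3²) ≈ 2.4.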